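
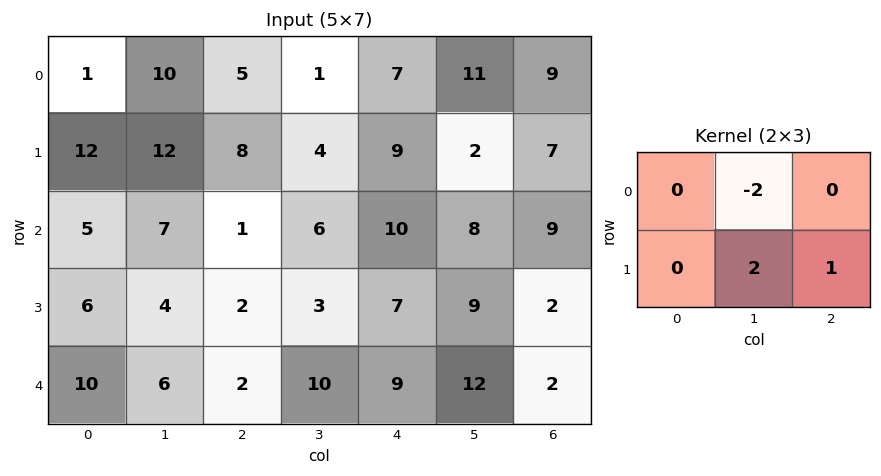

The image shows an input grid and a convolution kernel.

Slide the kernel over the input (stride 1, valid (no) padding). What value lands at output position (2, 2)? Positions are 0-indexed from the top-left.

The receptive field on the input at this output position is [1 6 10 / 2 3 7]. Elementwise product with the kernel and sum: 6·-2 + 3·2 + 7·1.

1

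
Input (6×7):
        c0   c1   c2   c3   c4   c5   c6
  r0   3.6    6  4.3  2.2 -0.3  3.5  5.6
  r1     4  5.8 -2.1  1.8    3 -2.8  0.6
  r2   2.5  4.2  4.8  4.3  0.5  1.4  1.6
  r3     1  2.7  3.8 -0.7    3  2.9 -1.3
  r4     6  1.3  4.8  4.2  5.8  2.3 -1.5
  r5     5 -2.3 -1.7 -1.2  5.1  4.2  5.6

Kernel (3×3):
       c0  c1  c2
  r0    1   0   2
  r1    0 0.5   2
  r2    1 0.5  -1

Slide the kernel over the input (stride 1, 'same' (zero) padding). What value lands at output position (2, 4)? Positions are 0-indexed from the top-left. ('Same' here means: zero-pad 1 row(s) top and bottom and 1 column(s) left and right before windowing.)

-2.85

The receptive field on the zero-padded input at this output position is [1.8 3 -2.8 / 4.3 0.5 1.4 / -0.7 3 2.9]. Elementwise product with the kernel and sum: 1.8·1 + -2.8·2 + 0.5·0.5 + 1.4·2 + -0.7·1 + 3·0.5 + 2.9·-1.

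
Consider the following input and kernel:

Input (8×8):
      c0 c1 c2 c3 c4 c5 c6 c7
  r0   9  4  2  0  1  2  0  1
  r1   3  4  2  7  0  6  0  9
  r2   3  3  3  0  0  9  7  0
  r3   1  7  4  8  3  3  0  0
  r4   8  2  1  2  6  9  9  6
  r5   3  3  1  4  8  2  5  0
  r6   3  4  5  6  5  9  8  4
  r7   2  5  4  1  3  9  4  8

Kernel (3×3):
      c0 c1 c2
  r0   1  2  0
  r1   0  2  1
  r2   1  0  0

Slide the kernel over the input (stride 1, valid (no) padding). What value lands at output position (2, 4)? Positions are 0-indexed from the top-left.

30

The receptive field on the input at this output position is [0 9 7 / 3 3 0 / 6 9 9]. Elementwise product with the kernel and sum: 0·1 + 9·2 + 3·2 + 0·1 + 6·1.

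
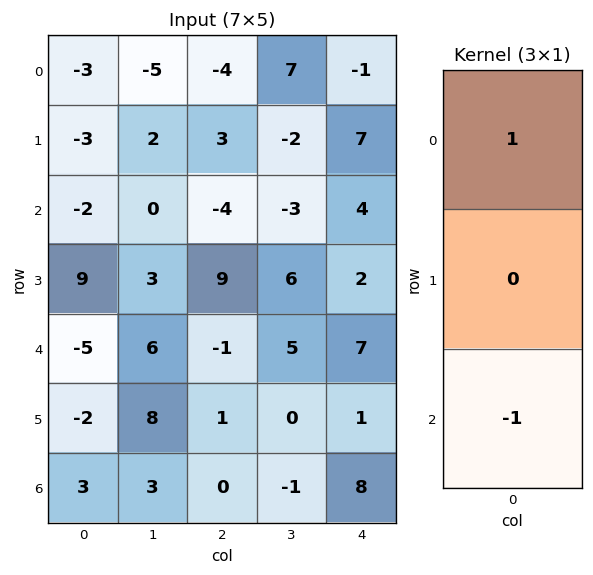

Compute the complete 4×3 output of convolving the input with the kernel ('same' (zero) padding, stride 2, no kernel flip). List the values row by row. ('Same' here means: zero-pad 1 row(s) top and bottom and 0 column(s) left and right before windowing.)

3 -3 -7
-12 -6 5
11 8 1
-2 1 1

Output[0,0]: The receptive field on the zero-padded input at this output position is [0 / -3 / -3]. Elementwise product with the kernel and sum: 0·1 + -3·-1.
Output[0,1]: The receptive field on the zero-padded input at this output position is [0 / -4 / 3]. Elementwise product with the kernel and sum: 0·1 + 3·-1.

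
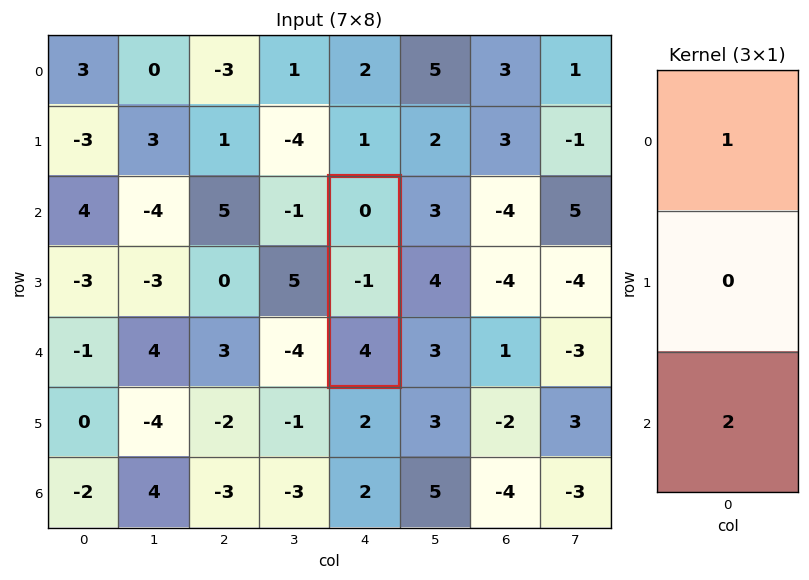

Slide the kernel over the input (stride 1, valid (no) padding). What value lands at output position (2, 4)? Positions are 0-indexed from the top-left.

The receptive field on the input at this output position is [0 / -1 / 4]. Elementwise product with the kernel and sum: 0·1 + 4·2.

8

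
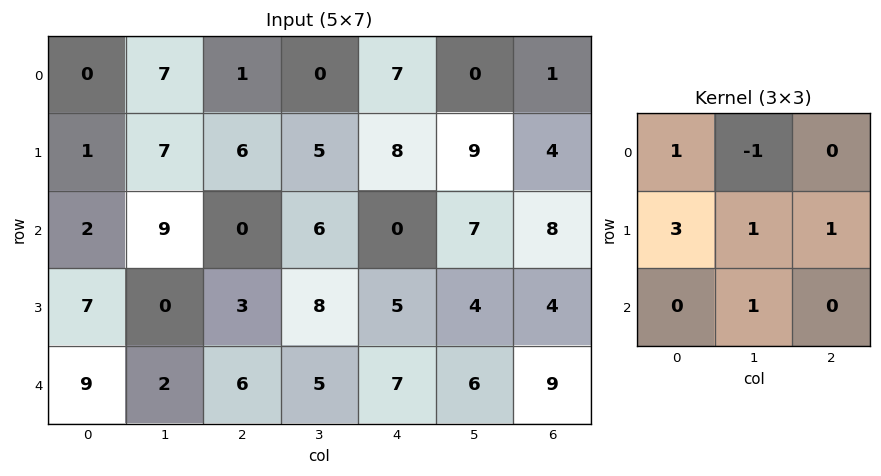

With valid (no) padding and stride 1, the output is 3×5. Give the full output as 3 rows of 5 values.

Output[0,0]: The receptive field on the input at this output position is [0 7 1 / 1 7 6 / 2 9 0]. Elementwise product with the kernel and sum: 0·1 + 7·-1 + 1·3 + 7·1 + 6·1 + 9·1.
Output[0,1]: The receptive field on the input at this output position is [7 1 0 / 7 6 5 / 9 0 6]. Elementwise product with the kernel and sum: 7·1 + 1·-1 + 7·3 + 6·1 + 5·1 + 0·1.

18 38 38 25 51
9 37 15 27 18
19 26 21 46 22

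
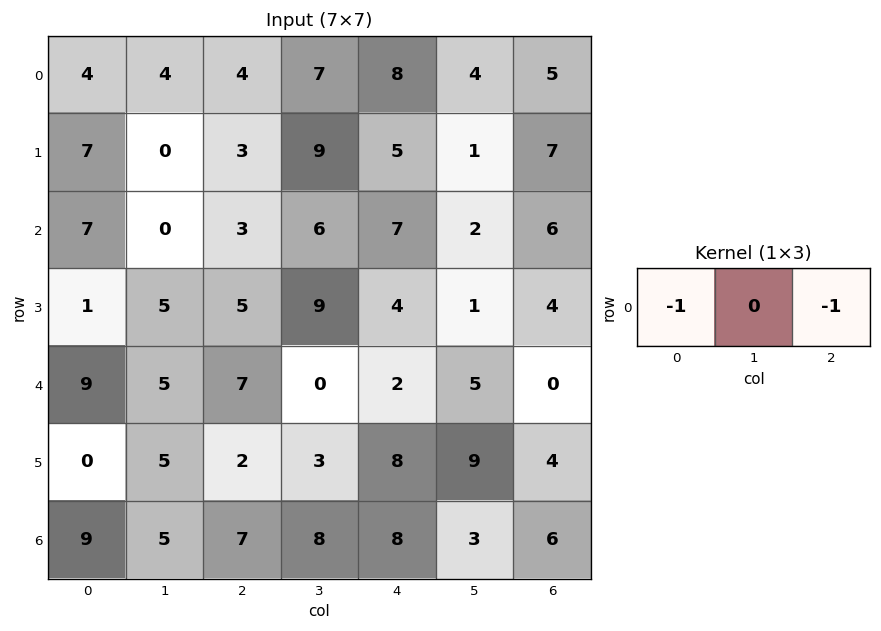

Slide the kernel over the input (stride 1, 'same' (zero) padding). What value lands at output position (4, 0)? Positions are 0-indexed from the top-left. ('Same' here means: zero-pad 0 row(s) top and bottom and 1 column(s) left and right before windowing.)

-5

The receptive field on the zero-padded input at this output position is [0 9 5]. Elementwise product with the kernel and sum: 0·-1 + 5·-1.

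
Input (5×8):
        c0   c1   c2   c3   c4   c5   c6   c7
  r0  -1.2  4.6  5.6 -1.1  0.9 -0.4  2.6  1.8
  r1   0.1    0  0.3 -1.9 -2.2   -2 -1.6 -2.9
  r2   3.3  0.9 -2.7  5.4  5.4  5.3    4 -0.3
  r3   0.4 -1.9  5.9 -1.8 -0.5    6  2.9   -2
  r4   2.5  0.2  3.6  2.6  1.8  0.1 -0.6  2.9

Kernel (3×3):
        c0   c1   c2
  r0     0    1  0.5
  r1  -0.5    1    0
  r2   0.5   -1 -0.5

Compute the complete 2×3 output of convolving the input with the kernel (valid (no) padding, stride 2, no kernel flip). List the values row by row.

Output[0,0]: The receptive field on the input at this output position is [-1.2 4.6 5.6 / 0.1 0 0.3 / 3.3 0.9 -2.7]. Elementwise product with the kernel and sum: 4.6·1 + 5.6·0.5 + 0.1·-0.5 + 0·1 + 3.3·0.5 + 0.9·-1 + -2.7·-0.5.

9.45 -12.15 -4.6
-3.3 1.65 14.65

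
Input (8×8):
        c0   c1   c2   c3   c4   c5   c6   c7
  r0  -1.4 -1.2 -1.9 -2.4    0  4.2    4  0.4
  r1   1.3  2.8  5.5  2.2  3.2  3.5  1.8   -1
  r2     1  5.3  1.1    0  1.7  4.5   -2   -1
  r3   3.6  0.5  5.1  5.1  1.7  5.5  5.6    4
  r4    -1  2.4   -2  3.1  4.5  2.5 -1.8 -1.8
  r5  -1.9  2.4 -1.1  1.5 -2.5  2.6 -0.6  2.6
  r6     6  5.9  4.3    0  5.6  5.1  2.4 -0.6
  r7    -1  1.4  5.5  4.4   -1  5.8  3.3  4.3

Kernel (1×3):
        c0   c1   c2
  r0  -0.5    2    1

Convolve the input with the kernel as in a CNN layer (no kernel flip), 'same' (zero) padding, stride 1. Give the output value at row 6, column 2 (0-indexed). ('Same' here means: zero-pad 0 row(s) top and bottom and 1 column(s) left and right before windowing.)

5.65

The receptive field on the zero-padded input at this output position is [5.9 4.3 0]. Elementwise product with the kernel and sum: 5.9·-0.5 + 4.3·2 + 0·1.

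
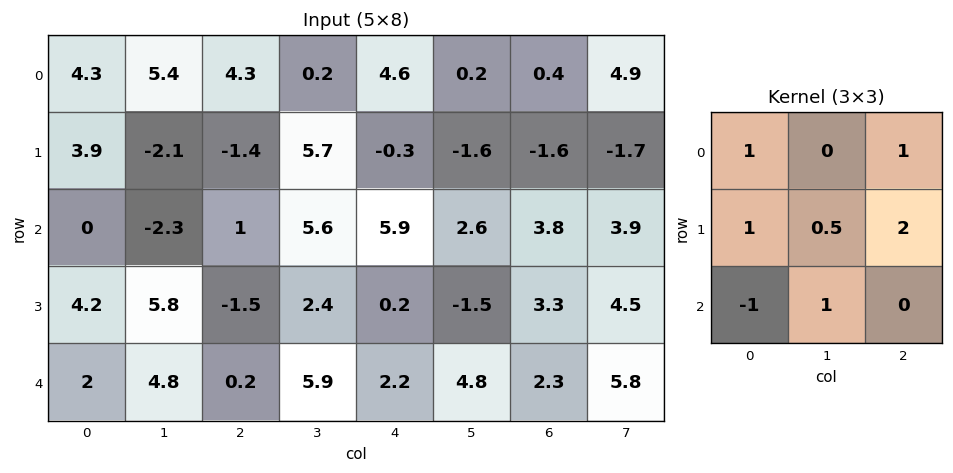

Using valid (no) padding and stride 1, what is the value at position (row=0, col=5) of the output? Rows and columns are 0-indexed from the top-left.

The receptive field on the input at this output position is [0.2 0.4 4.9 / -1.6 -1.6 -1.7 / 2.6 3.8 3.9]. Elementwise product with the kernel and sum: 0.2·1 + 4.9·1 + -1.6·1 + -1.6·0.5 + -1.7·2 + 2.6·-1 + 3.8·1.

0.5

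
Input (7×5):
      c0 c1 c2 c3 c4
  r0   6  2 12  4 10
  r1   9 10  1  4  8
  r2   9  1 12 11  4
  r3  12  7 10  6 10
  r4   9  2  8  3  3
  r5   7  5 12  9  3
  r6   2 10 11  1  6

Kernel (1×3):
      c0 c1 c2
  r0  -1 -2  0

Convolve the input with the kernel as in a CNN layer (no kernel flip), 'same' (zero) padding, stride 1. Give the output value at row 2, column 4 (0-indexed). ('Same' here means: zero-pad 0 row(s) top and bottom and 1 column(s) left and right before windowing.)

The receptive field on the zero-padded input at this output position is [11 4 0]. Elementwise product with the kernel and sum: 11·-1 + 4·-2.

-19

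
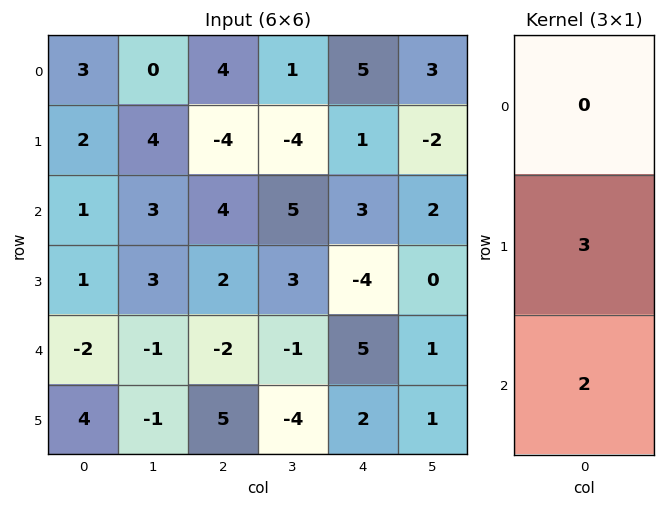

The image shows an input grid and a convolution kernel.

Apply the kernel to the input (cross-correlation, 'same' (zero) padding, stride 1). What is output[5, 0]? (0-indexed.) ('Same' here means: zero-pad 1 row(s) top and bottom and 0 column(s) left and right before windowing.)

12

The receptive field on the zero-padded input at this output position is [-2 / 4 / 0]. Elementwise product with the kernel and sum: 4·3 + 0·2.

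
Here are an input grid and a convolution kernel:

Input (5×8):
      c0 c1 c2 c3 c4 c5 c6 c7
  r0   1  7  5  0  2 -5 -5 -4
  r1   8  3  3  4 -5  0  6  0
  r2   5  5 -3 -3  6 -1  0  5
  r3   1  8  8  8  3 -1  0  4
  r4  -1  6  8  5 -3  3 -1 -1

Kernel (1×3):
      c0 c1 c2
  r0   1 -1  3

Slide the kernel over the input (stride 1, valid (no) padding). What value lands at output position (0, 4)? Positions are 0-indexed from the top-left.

The receptive field on the input at this output position is [2 -5 -5]. Elementwise product with the kernel and sum: 2·1 + -5·-1 + -5·3.

-8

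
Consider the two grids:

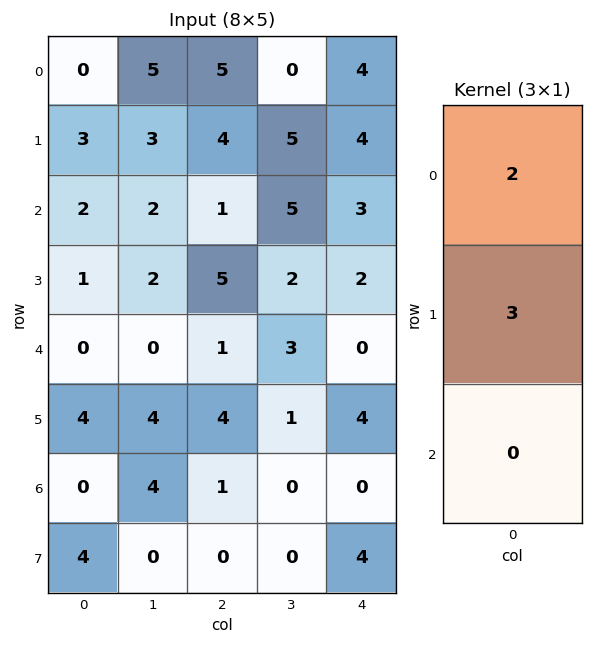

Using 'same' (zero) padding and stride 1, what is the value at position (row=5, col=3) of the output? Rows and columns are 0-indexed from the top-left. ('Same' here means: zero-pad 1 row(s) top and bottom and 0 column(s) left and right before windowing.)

9

The receptive field on the zero-padded input at this output position is [3 / 1 / 0]. Elementwise product with the kernel and sum: 3·2 + 1·3.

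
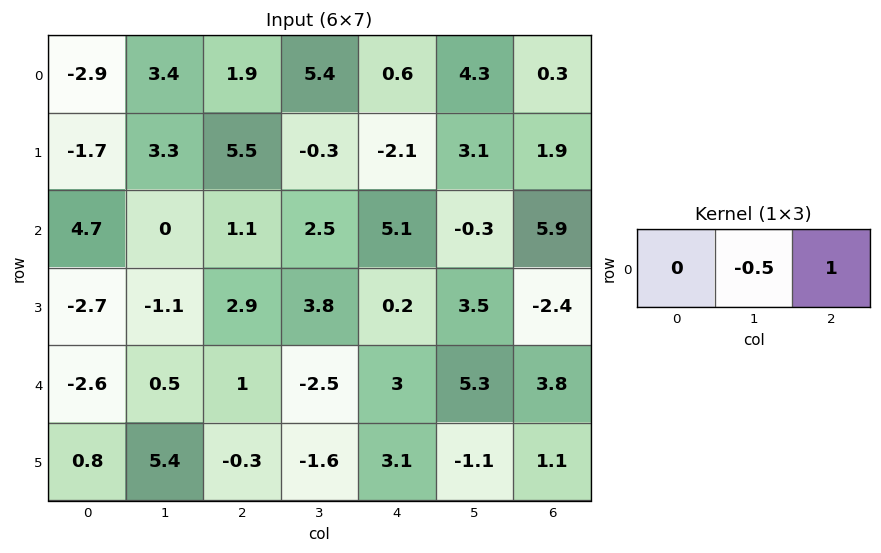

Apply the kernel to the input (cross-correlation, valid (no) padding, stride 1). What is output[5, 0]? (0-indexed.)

The receptive field on the input at this output position is [0.8 5.4 -0.3]. Elementwise product with the kernel and sum: 5.4·-0.5 + -0.3·1.

-3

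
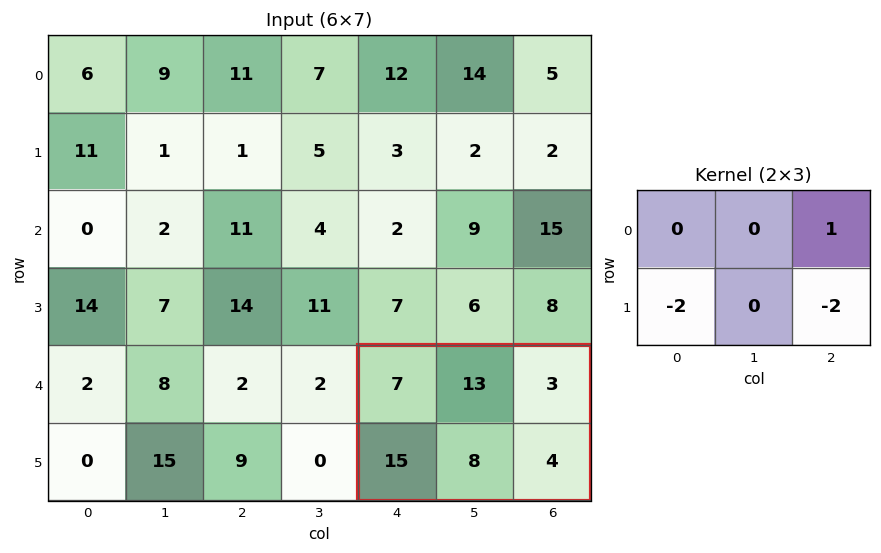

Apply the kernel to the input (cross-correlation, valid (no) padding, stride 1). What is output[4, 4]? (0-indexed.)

-35

The receptive field on the input at this output position is [7 13 3 / 15 8 4]. Elementwise product with the kernel and sum: 3·1 + 15·-2 + 4·-2.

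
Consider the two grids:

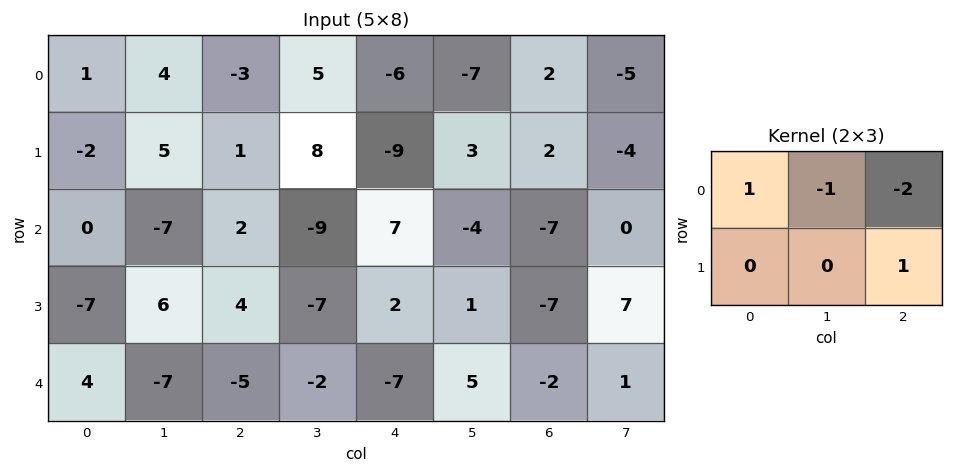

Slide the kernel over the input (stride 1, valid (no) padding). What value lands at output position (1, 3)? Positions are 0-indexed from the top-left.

The receptive field on the input at this output position is [8 -9 3 / -9 7 -4]. Elementwise product with the kernel and sum: 8·1 + -9·-1 + 3·-2 + -4·1.

7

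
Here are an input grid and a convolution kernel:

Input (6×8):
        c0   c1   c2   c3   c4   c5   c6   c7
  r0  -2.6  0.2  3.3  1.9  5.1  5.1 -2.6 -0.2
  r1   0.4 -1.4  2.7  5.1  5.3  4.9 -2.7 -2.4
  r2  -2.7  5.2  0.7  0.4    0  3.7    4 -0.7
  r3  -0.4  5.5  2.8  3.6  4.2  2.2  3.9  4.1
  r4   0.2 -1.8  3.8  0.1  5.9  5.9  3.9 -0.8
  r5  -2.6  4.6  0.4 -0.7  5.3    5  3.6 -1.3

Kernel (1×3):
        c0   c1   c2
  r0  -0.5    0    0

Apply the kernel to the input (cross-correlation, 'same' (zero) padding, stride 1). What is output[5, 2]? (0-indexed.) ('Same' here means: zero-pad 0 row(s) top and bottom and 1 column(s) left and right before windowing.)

The receptive field on the zero-padded input at this output position is [4.6 0.4 -0.7]. Elementwise product with the kernel and sum: 4.6·-0.5.

-2.3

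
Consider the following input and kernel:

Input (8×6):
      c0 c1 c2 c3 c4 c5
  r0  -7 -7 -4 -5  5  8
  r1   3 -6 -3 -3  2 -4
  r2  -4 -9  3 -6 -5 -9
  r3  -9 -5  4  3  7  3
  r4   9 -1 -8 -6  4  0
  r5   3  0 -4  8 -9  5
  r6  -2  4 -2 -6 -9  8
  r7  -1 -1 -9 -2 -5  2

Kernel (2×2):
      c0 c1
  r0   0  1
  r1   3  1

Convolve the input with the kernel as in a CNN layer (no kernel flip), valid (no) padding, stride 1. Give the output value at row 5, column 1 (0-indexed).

The receptive field on the input at this output position is [0 -4 / 4 -2]. Elementwise product with the kernel and sum: -4·1 + 4·3 + -2·1.

6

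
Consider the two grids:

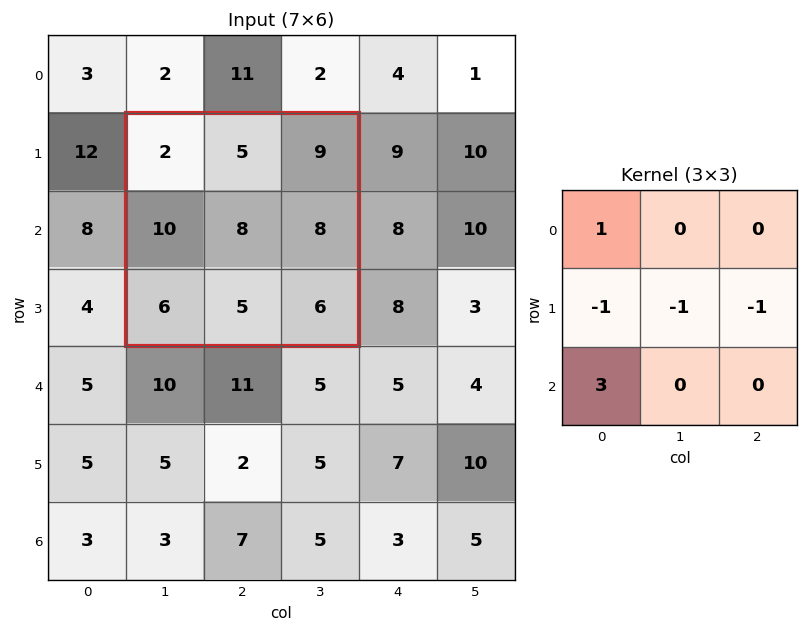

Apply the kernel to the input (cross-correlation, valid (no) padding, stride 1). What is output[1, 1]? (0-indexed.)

-6

The receptive field on the input at this output position is [2 5 9 / 10 8 8 / 6 5 6]. Elementwise product with the kernel and sum: 2·1 + 10·-1 + 8·-1 + 8·-1 + 6·3.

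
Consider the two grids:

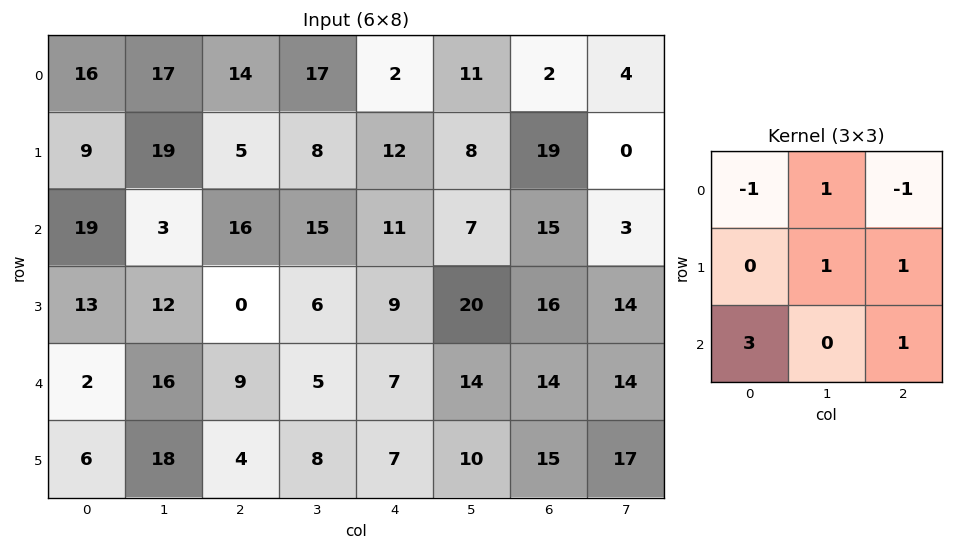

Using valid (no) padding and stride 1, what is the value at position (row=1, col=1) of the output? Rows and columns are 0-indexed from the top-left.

51

The receptive field on the input at this output position is [19 5 8 / 3 16 15 / 12 0 6]. Elementwise product with the kernel and sum: 19·-1 + 5·1 + 8·-1 + 16·1 + 15·1 + 12·3 + 6·1.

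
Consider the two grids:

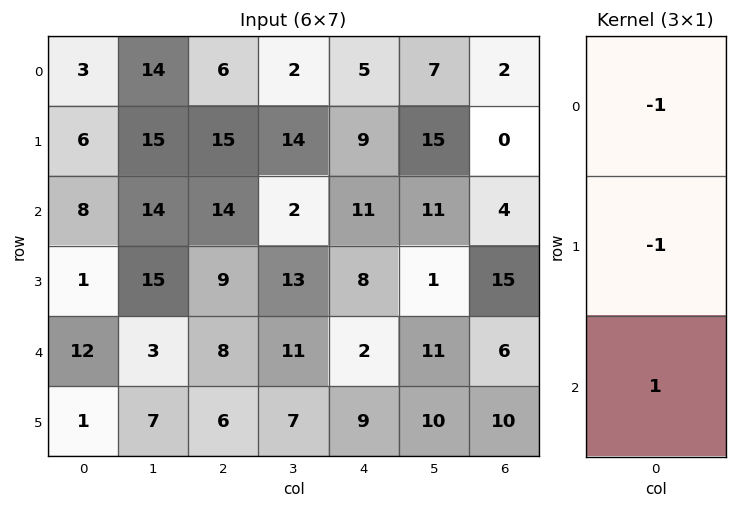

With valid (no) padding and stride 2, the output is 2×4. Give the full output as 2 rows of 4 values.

-1 -7 -3 2
3 -15 -17 -13

Output[0,0]: The receptive field on the input at this output position is [3 / 6 / 8]. Elementwise product with the kernel and sum: 3·-1 + 6·-1 + 8·1.
Output[0,1]: The receptive field on the input at this output position is [6 / 15 / 14]. Elementwise product with the kernel and sum: 6·-1 + 15·-1 + 14·1.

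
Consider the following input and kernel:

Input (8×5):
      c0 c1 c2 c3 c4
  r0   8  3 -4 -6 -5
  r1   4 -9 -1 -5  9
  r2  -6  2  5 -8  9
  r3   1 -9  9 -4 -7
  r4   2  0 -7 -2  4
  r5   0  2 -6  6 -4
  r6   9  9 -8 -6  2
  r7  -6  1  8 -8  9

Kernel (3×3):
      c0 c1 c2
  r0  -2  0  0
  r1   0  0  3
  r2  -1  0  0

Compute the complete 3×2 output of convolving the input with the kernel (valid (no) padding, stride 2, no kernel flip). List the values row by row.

-13 30
37 -24
-31 10

Output[0,0]: The receptive field on the input at this output position is [8 3 -4 / 4 -9 -1 / -6 2 5]. Elementwise product with the kernel and sum: 8·-2 + -1·3 + -6·-1.
Output[0,1]: The receptive field on the input at this output position is [-4 -6 -5 / -1 -5 9 / 5 -8 9]. Elementwise product with the kernel and sum: -4·-2 + 9·3 + 5·-1.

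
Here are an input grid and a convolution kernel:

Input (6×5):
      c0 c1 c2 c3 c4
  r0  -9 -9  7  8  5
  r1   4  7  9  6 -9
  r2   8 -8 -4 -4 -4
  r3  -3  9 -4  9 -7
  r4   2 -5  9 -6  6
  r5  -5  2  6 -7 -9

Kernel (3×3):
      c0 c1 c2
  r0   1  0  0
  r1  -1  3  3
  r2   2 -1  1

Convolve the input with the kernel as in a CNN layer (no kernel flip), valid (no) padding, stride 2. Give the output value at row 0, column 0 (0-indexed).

55

The receptive field on the input at this output position is [-9 -9 7 / 4 7 9 / 8 -8 -4]. Elementwise product with the kernel and sum: -9·1 + 4·-1 + 7·3 + 9·3 + 8·2 + -8·-1 + -4·1.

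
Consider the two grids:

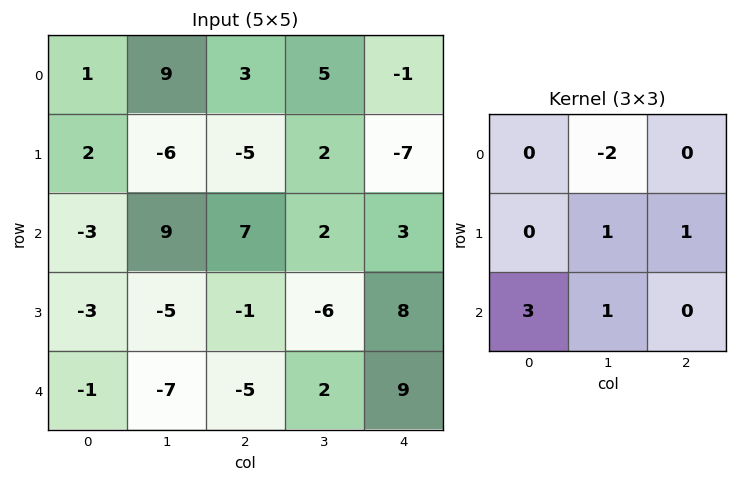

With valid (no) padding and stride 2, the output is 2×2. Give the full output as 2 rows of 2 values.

Output[0,0]: The receptive field on the input at this output position is [1 9 3 / 2 -6 -5 / -3 9 7]. Elementwise product with the kernel and sum: 9·-2 + -6·1 + -5·1 + -3·3 + 9·1.

-29 8
-34 -15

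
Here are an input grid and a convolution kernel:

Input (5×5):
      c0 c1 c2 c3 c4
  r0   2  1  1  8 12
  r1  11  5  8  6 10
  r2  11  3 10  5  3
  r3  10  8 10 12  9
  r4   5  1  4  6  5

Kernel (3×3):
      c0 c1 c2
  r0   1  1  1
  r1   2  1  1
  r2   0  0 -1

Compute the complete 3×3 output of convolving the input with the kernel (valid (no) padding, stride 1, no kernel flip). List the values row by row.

29 29 50
49 28 43
58 50 54

Output[0,0]: The receptive field on the input at this output position is [2 1 1 / 11 5 8 / 11 3 10]. Elementwise product with the kernel and sum: 2·1 + 1·1 + 1·1 + 11·2 + 5·1 + 8·1 + 10·-1.
Output[0,1]: The receptive field on the input at this output position is [1 1 8 / 5 8 6 / 3 10 5]. Elementwise product with the kernel and sum: 1·1 + 1·1 + 8·1 + 5·2 + 8·1 + 6·1 + 5·-1.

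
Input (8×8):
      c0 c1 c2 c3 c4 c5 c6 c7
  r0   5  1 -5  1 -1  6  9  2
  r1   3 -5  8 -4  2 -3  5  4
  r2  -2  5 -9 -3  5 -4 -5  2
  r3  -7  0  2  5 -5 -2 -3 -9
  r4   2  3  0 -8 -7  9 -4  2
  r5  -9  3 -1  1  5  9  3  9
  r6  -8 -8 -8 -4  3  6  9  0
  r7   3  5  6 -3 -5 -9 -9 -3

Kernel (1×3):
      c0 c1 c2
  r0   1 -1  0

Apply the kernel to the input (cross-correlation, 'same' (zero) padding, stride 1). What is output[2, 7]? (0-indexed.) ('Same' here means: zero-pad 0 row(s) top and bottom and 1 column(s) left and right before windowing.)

The receptive field on the zero-padded input at this output position is [-5 2 0]. Elementwise product with the kernel and sum: -5·1 + 2·-1.

-7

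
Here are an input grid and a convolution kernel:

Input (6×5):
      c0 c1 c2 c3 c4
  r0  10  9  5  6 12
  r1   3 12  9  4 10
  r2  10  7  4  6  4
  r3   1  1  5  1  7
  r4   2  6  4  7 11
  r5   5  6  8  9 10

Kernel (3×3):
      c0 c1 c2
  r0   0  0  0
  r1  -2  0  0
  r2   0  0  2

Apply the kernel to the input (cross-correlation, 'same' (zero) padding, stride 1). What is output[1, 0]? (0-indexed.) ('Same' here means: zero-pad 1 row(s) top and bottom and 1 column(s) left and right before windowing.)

14

The receptive field on the zero-padded input at this output position is [0 10 9 / 0 3 12 / 0 10 7]. Elementwise product with the kernel and sum: 0·-2 + 7·2.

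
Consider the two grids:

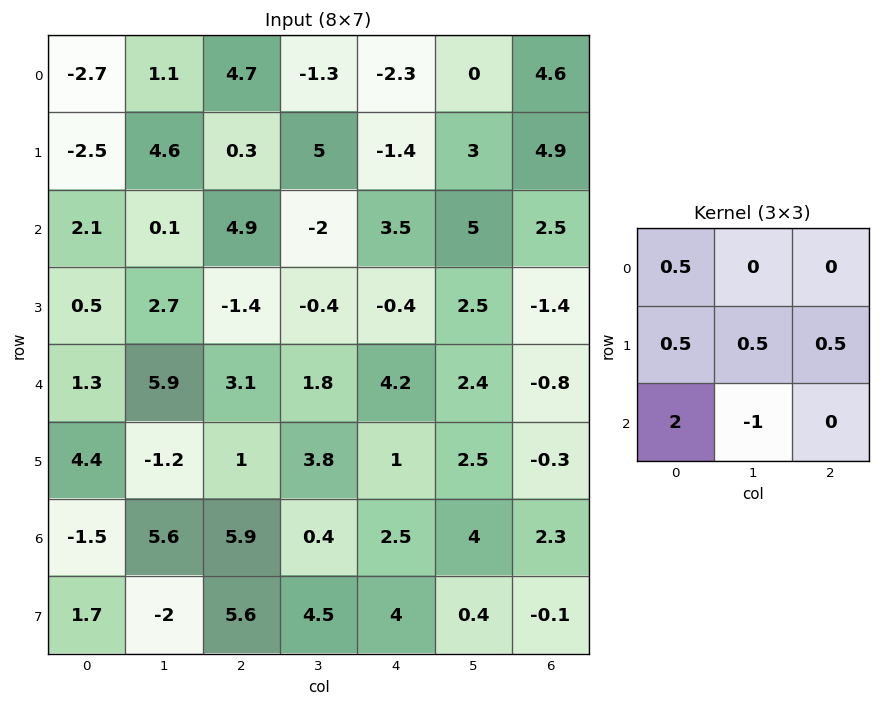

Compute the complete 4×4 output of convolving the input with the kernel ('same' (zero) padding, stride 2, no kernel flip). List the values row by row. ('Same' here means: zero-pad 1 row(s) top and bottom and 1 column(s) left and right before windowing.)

1.7 11.15 9.6 3.4
0.6 10.6 5.35 11.65
-0.8 3.35 10.6 7.35
0.35 -4.25 10.35 5.3

Output[0,0]: The receptive field on the zero-padded input at this output position is [0 0 0 / 0 -2.7 1.1 / 0 -2.5 4.6]. Elementwise product with the kernel and sum: 0·0.5 + 0·0.5 + -2.7·0.5 + 1.1·0.5 + 0·2 + -2.5·-1.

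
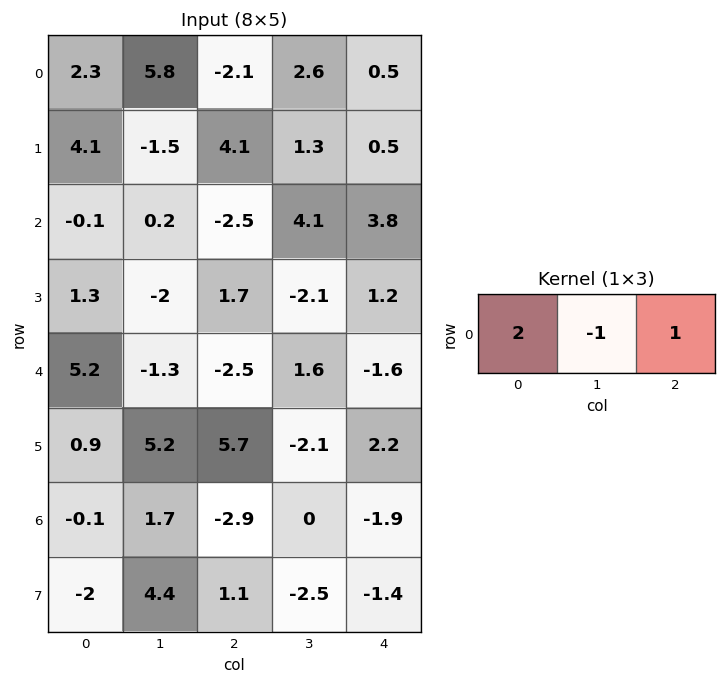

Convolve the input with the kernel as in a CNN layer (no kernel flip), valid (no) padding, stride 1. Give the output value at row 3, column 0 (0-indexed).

The receptive field on the input at this output position is [1.3 -2 1.7]. Elementwise product with the kernel and sum: 1.3·2 + -2·-1 + 1.7·1.

6.3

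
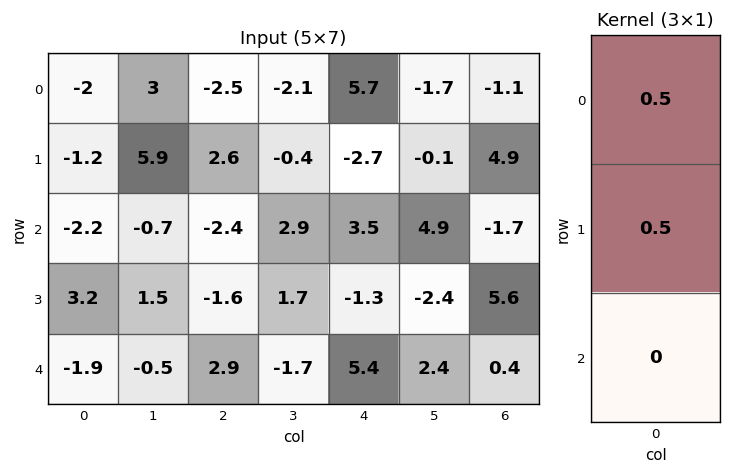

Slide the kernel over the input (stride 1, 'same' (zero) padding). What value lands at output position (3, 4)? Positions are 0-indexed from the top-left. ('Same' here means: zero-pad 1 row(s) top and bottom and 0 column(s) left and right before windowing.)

The receptive field on the zero-padded input at this output position is [3.5 / -1.3 / 5.4]. Elementwise product with the kernel and sum: 3.5·0.5 + -1.3·0.5.

1.1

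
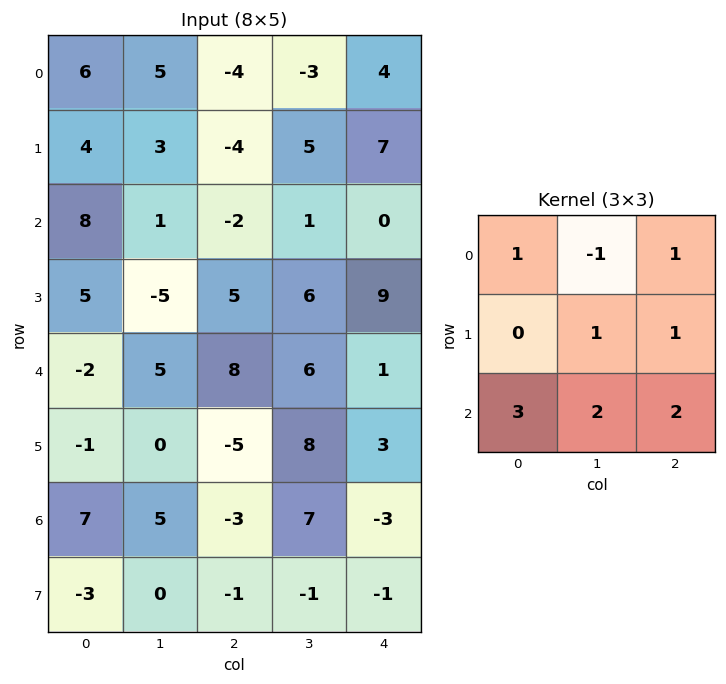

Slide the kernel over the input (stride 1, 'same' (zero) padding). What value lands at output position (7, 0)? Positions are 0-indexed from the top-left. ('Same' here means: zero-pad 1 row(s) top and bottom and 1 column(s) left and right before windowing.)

The receptive field on the zero-padded input at this output position is [0 7 5 / 0 -3 0 / 0 0 0]. Elementwise product with the kernel and sum: 0·1 + 7·-1 + 5·1 + -3·1 + 0·1 + 0·3 + 0·2 + 0·2.

-5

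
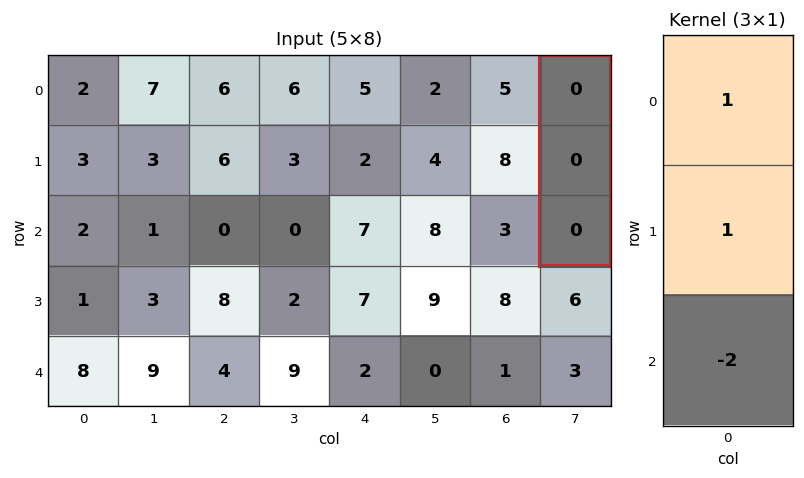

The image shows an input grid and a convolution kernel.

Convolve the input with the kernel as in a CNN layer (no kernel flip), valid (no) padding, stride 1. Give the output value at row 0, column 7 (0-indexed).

The receptive field on the input at this output position is [0 / 0 / 0]. Elementwise product with the kernel and sum: 0·1 + 0·1 + 0·-2.

0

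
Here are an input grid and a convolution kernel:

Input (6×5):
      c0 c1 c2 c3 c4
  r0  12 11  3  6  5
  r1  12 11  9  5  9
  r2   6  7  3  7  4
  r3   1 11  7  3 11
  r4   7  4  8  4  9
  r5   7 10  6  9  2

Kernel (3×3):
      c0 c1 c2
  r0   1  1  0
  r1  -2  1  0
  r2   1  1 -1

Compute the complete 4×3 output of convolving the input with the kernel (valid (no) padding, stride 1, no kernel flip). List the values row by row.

20 4 2
23 24 14
25 3 2
13 25 11

Output[0,0]: The receptive field on the input at this output position is [12 11 3 / 12 11 9 / 6 7 3]. Elementwise product with the kernel and sum: 12·1 + 11·1 + 12·-2 + 11·1 + 6·1 + 7·1 + 3·-1.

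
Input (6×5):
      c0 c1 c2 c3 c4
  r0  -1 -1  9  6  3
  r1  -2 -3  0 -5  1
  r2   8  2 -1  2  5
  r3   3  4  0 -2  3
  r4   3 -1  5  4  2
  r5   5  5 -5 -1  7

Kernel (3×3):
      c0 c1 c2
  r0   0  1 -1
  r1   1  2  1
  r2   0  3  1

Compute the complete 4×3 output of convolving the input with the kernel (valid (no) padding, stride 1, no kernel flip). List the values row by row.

Output[0,0]: The receptive field on the input at this output position is [-1 -1 9 / -2 -3 0 / 8 2 -1]. Elementwise product with the kernel and sum: -1·1 + 9·-1 + -2·1 + -3·2 + 0·1 + 2·3 + -1·1.

-13 -6 5
20 5 -1
16 18 10
20 -1 14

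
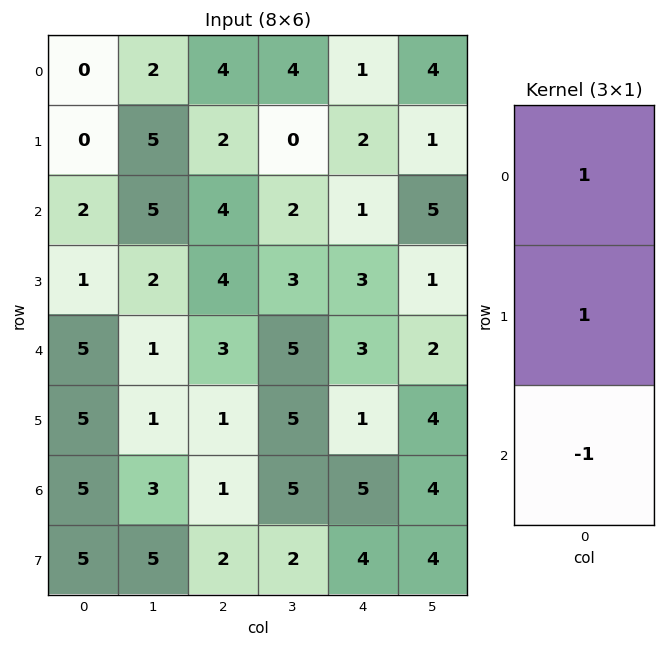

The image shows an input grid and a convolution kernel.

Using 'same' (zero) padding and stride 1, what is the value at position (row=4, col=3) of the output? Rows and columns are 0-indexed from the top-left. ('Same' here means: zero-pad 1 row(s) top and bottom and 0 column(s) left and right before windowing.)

3

The receptive field on the zero-padded input at this output position is [3 / 5 / 5]. Elementwise product with the kernel and sum: 3·1 + 5·1 + 5·-1.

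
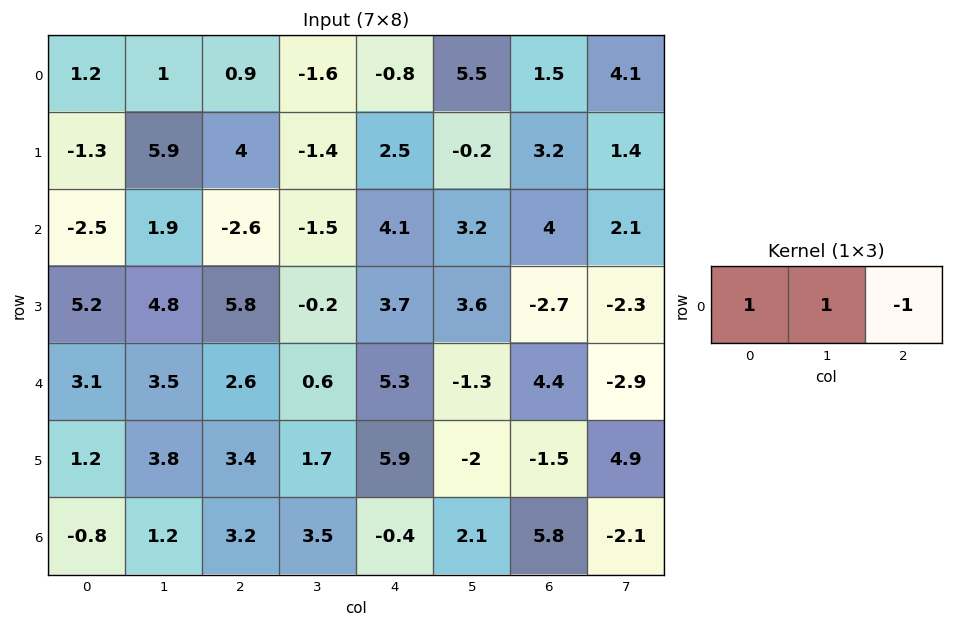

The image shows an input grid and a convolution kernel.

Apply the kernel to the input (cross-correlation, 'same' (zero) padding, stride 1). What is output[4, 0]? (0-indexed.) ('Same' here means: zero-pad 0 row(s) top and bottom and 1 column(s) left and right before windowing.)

-0.4

The receptive field on the zero-padded input at this output position is [0 3.1 3.5]. Elementwise product with the kernel and sum: 0·1 + 3.1·1 + 3.5·-1.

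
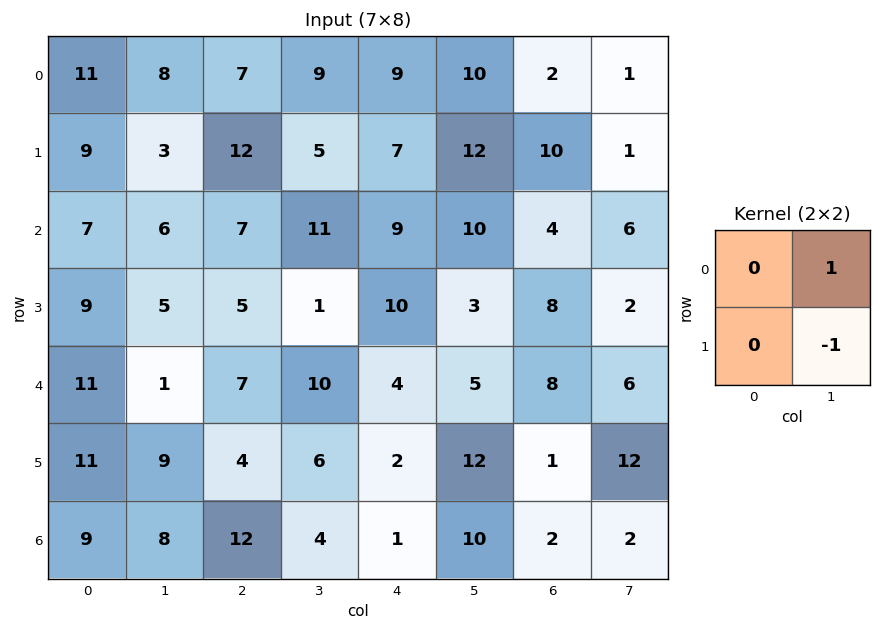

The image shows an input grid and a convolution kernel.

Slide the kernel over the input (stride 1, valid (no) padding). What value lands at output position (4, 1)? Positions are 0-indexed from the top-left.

The receptive field on the input at this output position is [1 7 / 9 4]. Elementwise product with the kernel and sum: 7·1 + 4·-1.

3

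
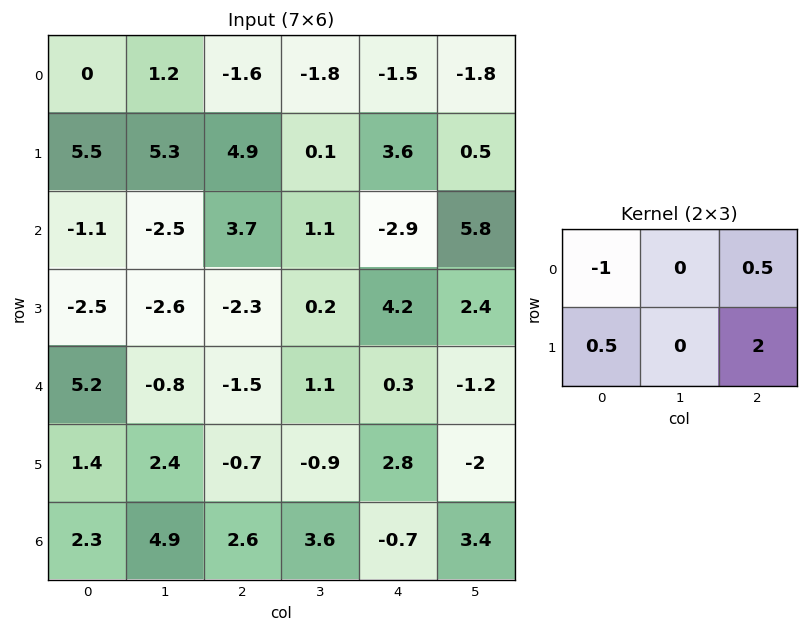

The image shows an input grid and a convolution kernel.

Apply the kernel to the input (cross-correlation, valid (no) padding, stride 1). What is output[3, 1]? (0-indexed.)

4.5

The receptive field on the input at this output position is [-2.6 -2.3 0.2 / -0.8 -1.5 1.1]. Elementwise product with the kernel and sum: -2.6·-1 + 0.2·0.5 + -0.8·0.5 + 1.1·2.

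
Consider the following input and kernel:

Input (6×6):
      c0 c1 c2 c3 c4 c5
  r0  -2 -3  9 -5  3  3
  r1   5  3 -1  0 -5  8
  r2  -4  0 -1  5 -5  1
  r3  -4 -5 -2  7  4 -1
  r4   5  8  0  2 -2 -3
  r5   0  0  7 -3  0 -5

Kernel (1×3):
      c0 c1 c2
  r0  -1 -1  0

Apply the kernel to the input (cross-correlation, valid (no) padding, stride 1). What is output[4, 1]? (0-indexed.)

The receptive field on the input at this output position is [8 0 2]. Elementwise product with the kernel and sum: 8·-1 + 0·-1.

-8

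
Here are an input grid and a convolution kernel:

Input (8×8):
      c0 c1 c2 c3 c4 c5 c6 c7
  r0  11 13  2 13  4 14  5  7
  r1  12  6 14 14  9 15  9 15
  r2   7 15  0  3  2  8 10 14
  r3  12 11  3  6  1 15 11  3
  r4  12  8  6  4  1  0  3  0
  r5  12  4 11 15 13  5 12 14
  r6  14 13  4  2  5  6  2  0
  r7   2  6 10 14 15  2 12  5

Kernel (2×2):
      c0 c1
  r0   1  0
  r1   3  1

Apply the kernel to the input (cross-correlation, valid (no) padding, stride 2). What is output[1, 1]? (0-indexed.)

15

The receptive field on the input at this output position is [0 3 / 3 6]. Elementwise product with the kernel and sum: 0·1 + 3·3 + 6·1.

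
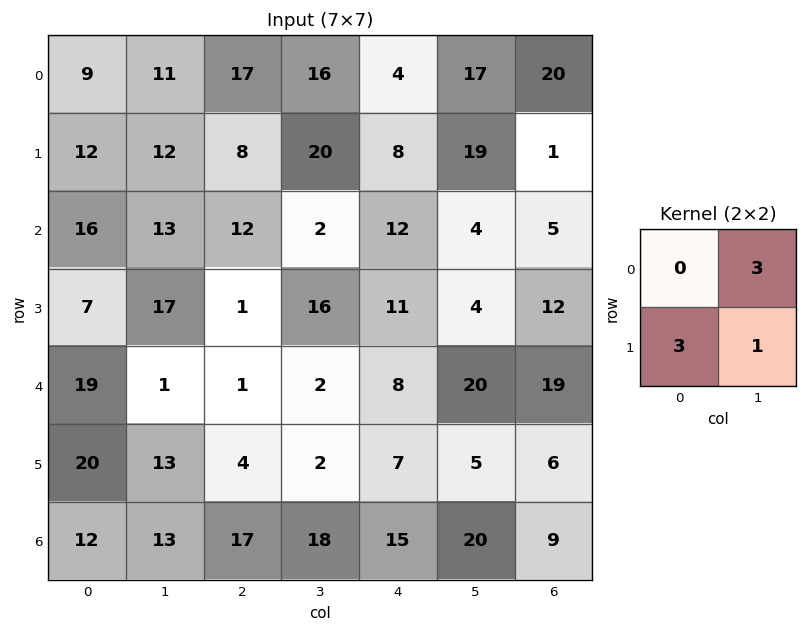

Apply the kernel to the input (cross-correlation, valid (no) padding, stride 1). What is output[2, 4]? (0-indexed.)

49

The receptive field on the input at this output position is [12 4 / 11 4]. Elementwise product with the kernel and sum: 4·3 + 11·3 + 4·1.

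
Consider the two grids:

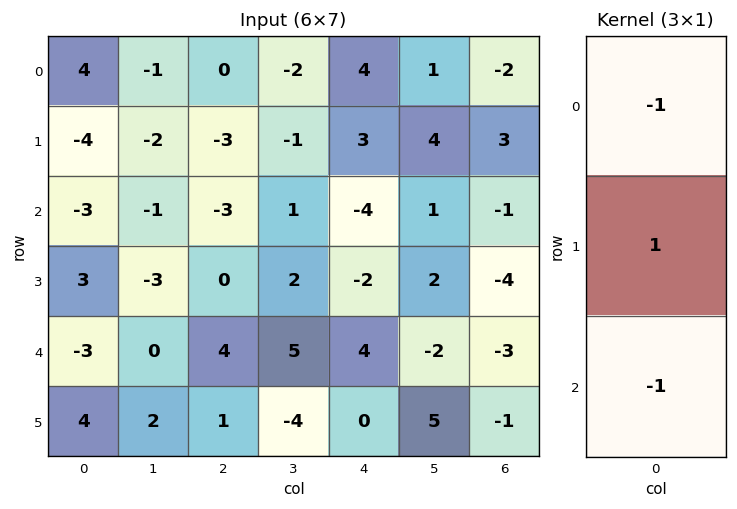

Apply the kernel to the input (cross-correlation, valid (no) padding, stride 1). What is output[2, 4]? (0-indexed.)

The receptive field on the input at this output position is [-4 / -2 / 4]. Elementwise product with the kernel and sum: -4·-1 + -2·1 + 4·-1.

-2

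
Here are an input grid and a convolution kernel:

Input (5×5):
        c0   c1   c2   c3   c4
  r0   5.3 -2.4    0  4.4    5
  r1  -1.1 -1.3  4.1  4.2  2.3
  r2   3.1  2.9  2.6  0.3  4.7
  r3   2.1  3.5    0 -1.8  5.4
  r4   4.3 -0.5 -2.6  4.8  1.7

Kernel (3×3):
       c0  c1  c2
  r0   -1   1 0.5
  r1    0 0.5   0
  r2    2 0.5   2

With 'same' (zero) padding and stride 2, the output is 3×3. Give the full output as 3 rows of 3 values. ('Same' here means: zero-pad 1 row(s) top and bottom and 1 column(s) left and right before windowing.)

-0.5 7.85 12.05
7.85 12.2 -0.45
6 -5.7 8.05

Output[0,0]: The receptive field on the zero-padded input at this output position is [0 0 0 / 0 5.3 -2.4 / 0 -1.1 -1.3]. Elementwise product with the kernel and sum: 0·-1 + 0·1 + 0·0.5 + 5.3·0.5 + 0·2 + -1.1·0.5 + -1.3·2.
Output[0,1]: The receptive field on the zero-padded input at this output position is [0 0 0 / -2.4 0 4.4 / -1.3 4.1 4.2]. Elementwise product with the kernel and sum: 0·-1 + 0·1 + 0·0.5 + 0·0.5 + -1.3·2 + 4.1·0.5 + 4.2·2.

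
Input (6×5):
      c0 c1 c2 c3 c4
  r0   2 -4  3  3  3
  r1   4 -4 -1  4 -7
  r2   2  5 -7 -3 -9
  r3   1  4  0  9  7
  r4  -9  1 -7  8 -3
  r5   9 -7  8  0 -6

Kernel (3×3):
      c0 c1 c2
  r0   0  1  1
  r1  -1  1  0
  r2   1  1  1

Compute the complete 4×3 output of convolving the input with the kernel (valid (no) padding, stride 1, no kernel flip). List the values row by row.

Output[0,0]: The receptive field on the input at this output position is [2 -4 3 / 4 -4 -1 / 2 5 -7]. Elementwise product with the kernel and sum: -4·1 + 3·1 + 4·-1 + -4·1 + 2·1 + 5·1 + -7·1.
Output[0,1]: The receptive field on the input at this output position is [-4 3 3 / -4 -1 4 / 5 -7 -3]. Elementwise product with the kernel and sum: 3·1 + 3·1 + -4·-1 + -1·1 + 5·1 + -7·1 + -3·1.

-9 4 -8
3 4 17
-14 -12 -5
24 2 33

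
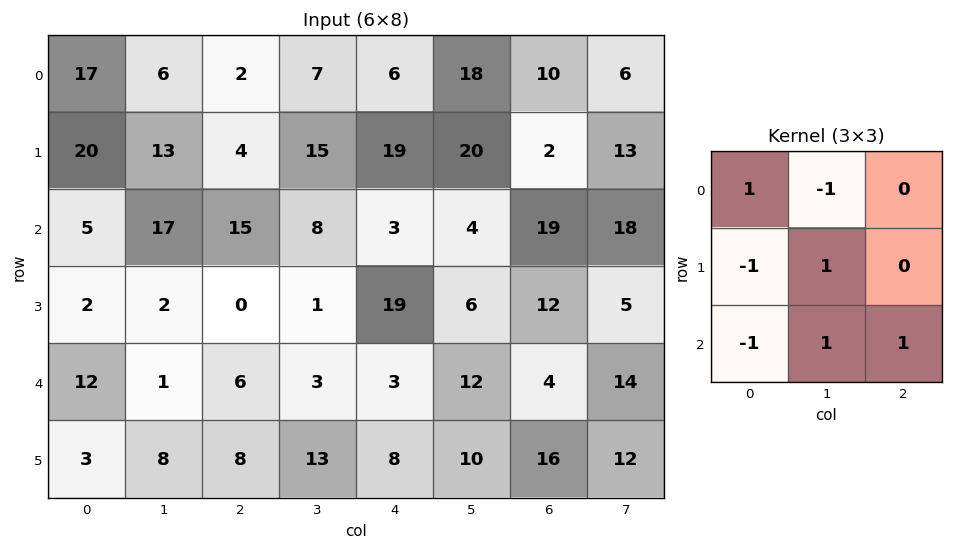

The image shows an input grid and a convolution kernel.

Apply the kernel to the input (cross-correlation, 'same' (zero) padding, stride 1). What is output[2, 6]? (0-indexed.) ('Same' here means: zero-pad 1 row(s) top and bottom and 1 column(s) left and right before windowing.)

44

The receptive field on the zero-padded input at this output position is [20 2 13 / 4 19 18 / 6 12 5]. Elementwise product with the kernel and sum: 20·1 + 2·-1 + 4·-1 + 19·1 + 6·-1 + 12·1 + 5·1.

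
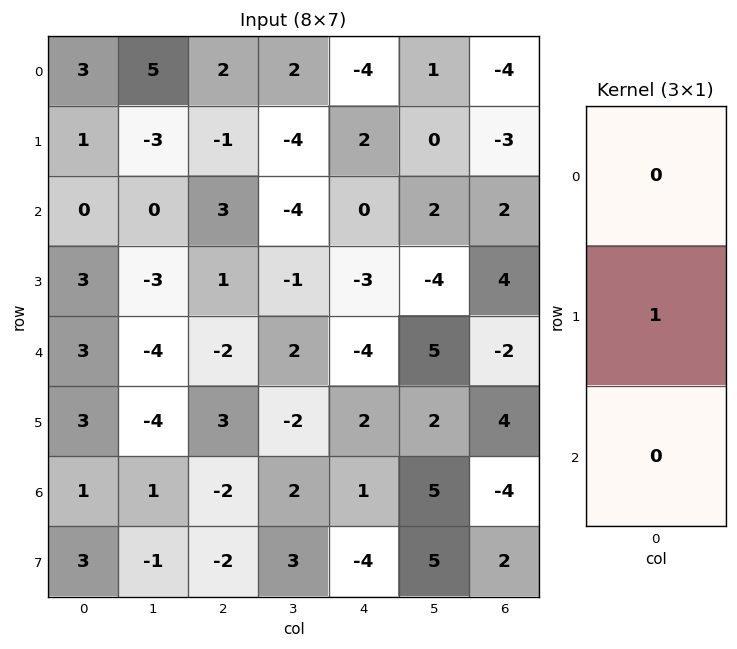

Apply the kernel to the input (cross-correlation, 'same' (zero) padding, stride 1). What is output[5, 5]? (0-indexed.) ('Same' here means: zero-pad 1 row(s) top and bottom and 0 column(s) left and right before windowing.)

The receptive field on the zero-padded input at this output position is [5 / 2 / 5]. Elementwise product with the kernel and sum: 2·1.

2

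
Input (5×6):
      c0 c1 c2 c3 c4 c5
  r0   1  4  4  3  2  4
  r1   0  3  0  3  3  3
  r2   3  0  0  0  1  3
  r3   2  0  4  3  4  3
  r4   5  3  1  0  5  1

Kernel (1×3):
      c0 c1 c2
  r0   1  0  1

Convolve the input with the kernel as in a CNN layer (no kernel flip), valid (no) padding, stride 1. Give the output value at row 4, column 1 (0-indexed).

3

The receptive field on the input at this output position is [3 1 0]. Elementwise product with the kernel and sum: 3·1 + 0·1.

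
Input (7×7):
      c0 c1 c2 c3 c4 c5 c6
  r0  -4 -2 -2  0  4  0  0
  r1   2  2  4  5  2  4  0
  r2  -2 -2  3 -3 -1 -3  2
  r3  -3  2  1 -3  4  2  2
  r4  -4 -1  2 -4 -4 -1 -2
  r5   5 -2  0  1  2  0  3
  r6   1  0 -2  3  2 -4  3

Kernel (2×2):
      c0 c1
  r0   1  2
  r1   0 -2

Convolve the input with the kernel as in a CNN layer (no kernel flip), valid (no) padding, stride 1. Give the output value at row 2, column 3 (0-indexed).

-13

The receptive field on the input at this output position is [-3 -1 / -3 4]. Elementwise product with the kernel and sum: -3·1 + -1·2 + 4·-2.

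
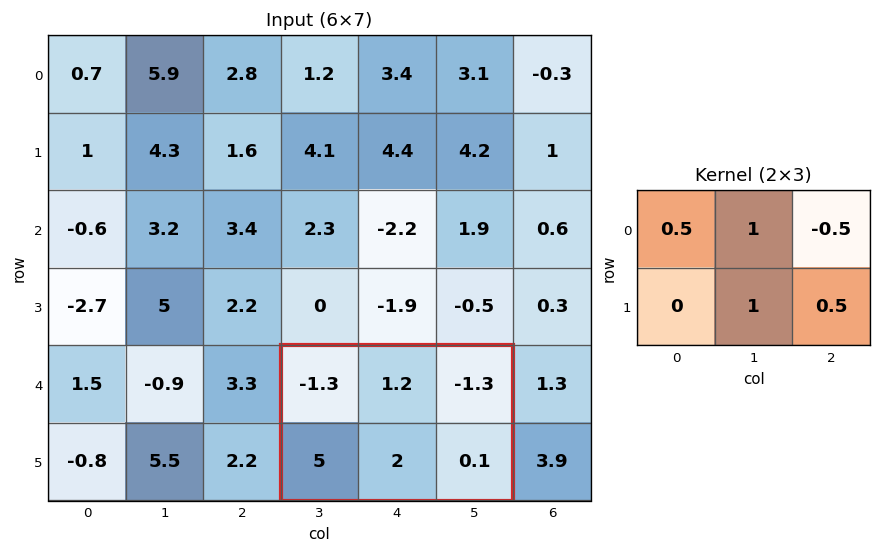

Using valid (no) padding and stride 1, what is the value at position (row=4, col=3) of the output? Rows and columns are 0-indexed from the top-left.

The receptive field on the input at this output position is [-1.3 1.2 -1.3 / 5 2 0.1]. Elementwise product with the kernel and sum: -1.3·0.5 + 1.2·1 + -1.3·-0.5 + 2·1 + 0.1·0.5.

3.25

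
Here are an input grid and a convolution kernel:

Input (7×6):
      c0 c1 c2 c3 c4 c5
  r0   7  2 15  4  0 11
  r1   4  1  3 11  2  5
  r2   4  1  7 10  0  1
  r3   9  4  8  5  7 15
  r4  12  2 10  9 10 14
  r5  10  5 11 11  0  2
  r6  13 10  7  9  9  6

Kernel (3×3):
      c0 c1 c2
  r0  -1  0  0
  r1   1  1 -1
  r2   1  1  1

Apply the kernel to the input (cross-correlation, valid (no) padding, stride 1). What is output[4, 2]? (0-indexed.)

The receptive field on the input at this output position is [10 9 10 / 11 11 0 / 7 9 9]. Elementwise product with the kernel and sum: 10·-1 + 11·1 + 11·1 + 0·-1 + 7·1 + 9·1 + 9·1.

37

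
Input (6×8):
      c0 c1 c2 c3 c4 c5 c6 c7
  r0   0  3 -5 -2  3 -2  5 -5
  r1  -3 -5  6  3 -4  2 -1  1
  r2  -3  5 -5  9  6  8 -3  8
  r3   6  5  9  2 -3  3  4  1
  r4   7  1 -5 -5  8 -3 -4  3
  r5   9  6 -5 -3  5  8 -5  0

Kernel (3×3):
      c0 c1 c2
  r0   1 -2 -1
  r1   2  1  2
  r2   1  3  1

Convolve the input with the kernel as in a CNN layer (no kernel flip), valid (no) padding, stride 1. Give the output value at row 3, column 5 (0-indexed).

-17

The receptive field on the input at this output position is [3 4 1 / -3 -4 3 / 8 -5 0]. Elementwise product with the kernel and sum: 3·1 + 4·-2 + 1·-1 + -3·2 + -4·1 + 3·2 + 8·1 + -5·3 + 0·1.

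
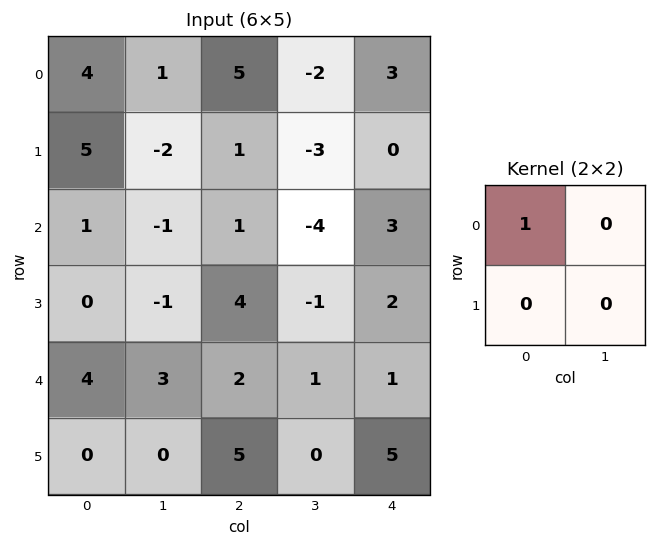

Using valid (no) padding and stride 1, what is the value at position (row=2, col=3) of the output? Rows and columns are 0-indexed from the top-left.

The receptive field on the input at this output position is [-4 3 / -1 2]. Elementwise product with the kernel and sum: -4·1.

-4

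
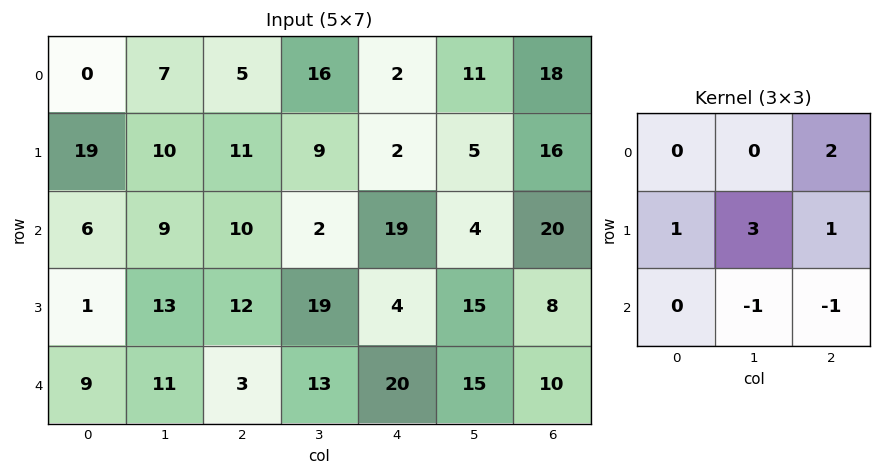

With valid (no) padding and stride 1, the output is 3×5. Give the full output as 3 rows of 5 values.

Output[0,0]: The receptive field on the input at this output position is [0 7 5 / 19 10 11 / 6 9 10]. Elementwise product with the kernel and sum: 5·2 + 19·1 + 10·3 + 11·1 + 9·-1 + 10·-1.

51 72 23 19 45
40 28 16 54 60
58 56 78 19 72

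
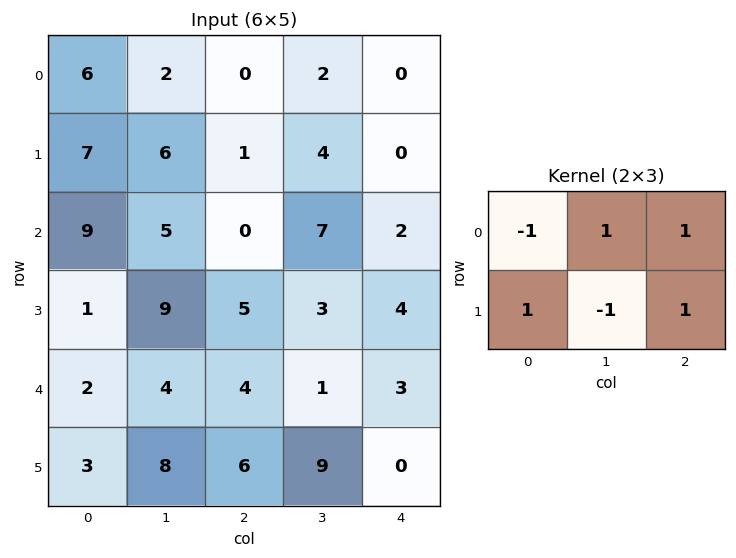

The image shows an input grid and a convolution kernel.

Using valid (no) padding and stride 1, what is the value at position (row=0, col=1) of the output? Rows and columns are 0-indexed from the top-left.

The receptive field on the input at this output position is [2 0 2 / 6 1 4]. Elementwise product with the kernel and sum: 2·-1 + 0·1 + 2·1 + 6·1 + 1·-1 + 4·1.

9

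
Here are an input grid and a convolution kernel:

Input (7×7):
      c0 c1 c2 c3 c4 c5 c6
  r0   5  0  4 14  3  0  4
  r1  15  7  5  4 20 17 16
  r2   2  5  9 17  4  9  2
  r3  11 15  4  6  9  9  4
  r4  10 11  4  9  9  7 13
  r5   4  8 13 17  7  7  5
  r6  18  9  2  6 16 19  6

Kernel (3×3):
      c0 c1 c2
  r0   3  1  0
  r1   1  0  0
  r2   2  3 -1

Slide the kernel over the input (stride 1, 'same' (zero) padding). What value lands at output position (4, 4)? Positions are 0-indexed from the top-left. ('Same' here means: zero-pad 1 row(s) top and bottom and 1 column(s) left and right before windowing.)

84

The receptive field on the zero-padded input at this output position is [6 9 9 / 9 9 7 / 17 7 7]. Elementwise product with the kernel and sum: 6·3 + 9·1 + 9·1 + 17·2 + 7·3 + 7·-1.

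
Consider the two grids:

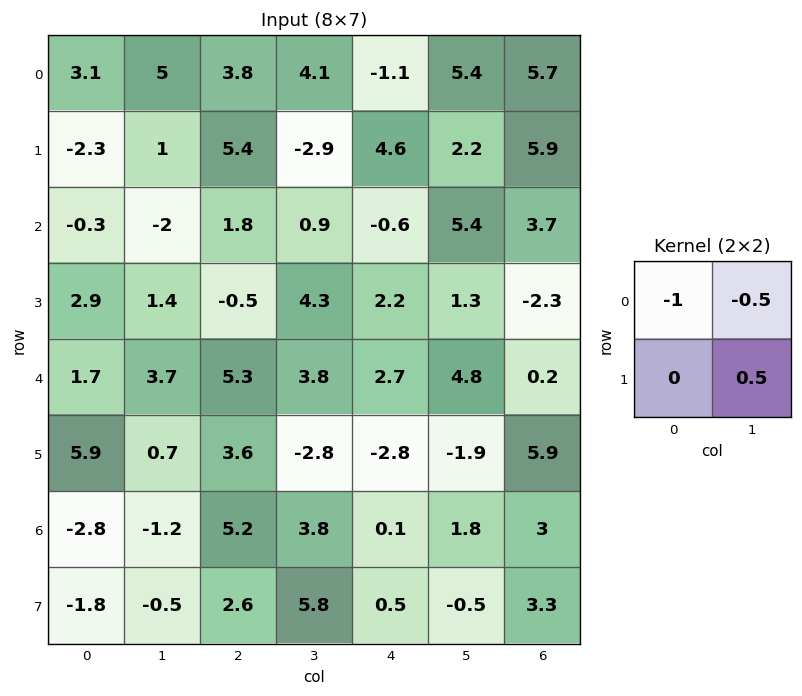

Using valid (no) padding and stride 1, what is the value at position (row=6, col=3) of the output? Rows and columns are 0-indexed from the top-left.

-3.6

The receptive field on the input at this output position is [3.8 0.1 / 5.8 0.5]. Elementwise product with the kernel and sum: 3.8·-1 + 0.1·-0.5 + 0.5·0.5.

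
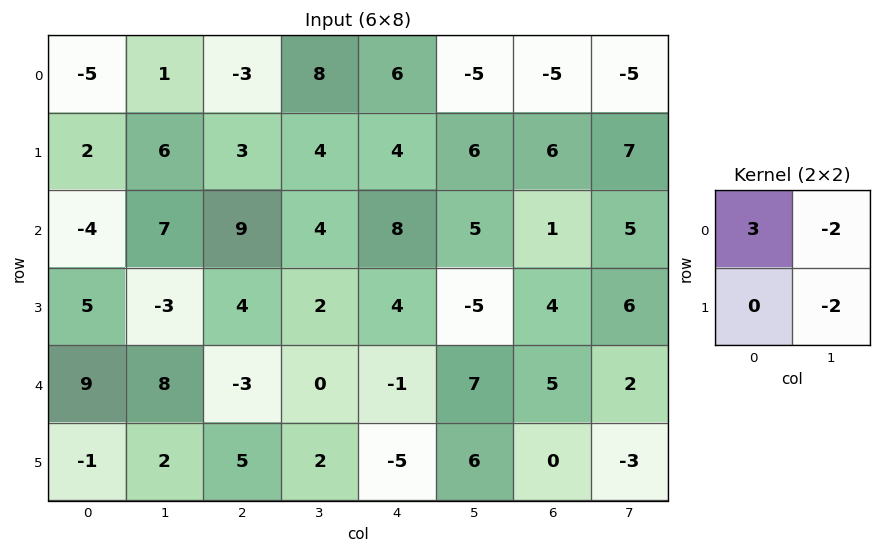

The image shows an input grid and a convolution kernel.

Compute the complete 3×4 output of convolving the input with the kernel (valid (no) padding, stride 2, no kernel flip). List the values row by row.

-29 -33 16 -19
-20 15 24 -19
7 -13 -29 17

Output[0,0]: The receptive field on the input at this output position is [-5 1 / 2 6]. Elementwise product with the kernel and sum: -5·3 + 1·-2 + 6·-2.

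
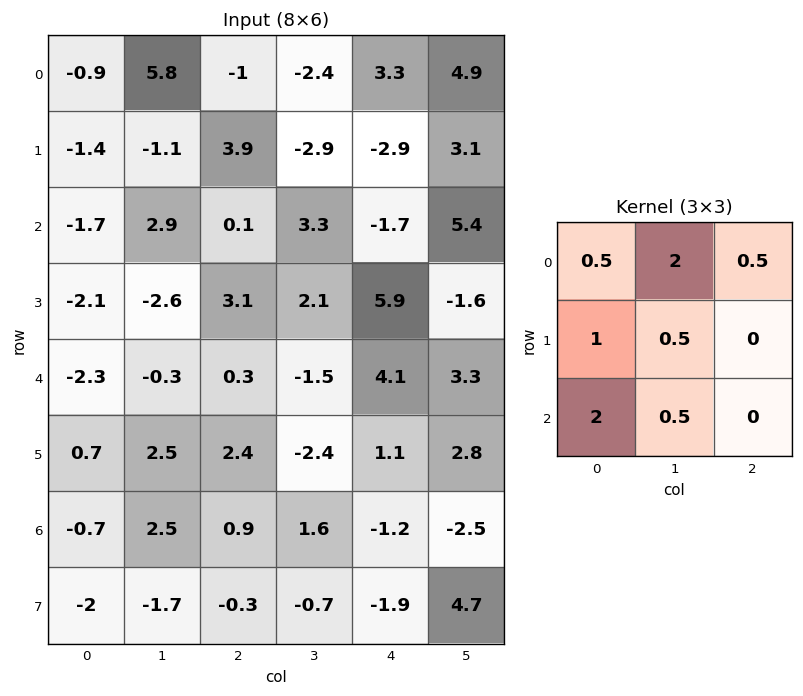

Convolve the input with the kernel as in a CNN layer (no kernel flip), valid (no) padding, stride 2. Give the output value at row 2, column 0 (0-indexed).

0.2

The receptive field on the input at this output position is [-2.3 -0.3 0.3 / 0.7 2.5 2.4 / -0.7 2.5 0.9]. Elementwise product with the kernel and sum: -2.3·0.5 + -0.3·2 + 0.3·0.5 + 0.7·1 + 2.5·0.5 + -0.7·2 + 2.5·0.5.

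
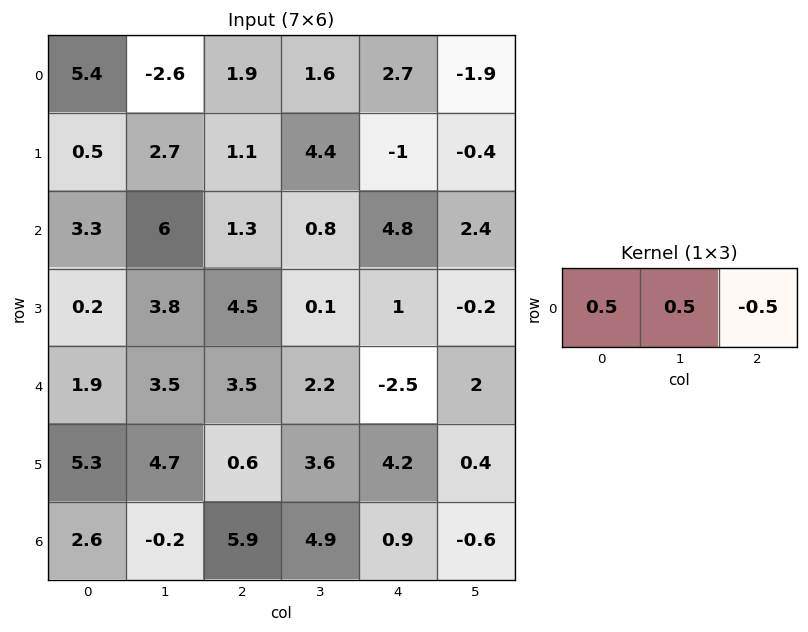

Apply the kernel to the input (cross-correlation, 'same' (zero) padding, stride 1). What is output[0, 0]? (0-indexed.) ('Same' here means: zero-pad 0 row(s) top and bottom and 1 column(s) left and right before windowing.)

The receptive field on the zero-padded input at this output position is [0 5.4 -2.6]. Elementwise product with the kernel and sum: 0·0.5 + 5.4·0.5 + -2.6·-0.5.

4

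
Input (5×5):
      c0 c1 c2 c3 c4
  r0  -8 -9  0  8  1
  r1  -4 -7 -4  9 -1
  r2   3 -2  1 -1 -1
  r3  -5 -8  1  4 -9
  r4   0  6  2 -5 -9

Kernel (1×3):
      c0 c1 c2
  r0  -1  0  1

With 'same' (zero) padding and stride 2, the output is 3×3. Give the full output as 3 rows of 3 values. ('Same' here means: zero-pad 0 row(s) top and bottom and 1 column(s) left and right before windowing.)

Output[0,0]: The receptive field on the zero-padded input at this output position is [0 -8 -9]. Elementwise product with the kernel and sum: 0·-1 + -9·1.

-9 17 -8
-2 1 1
6 -11 5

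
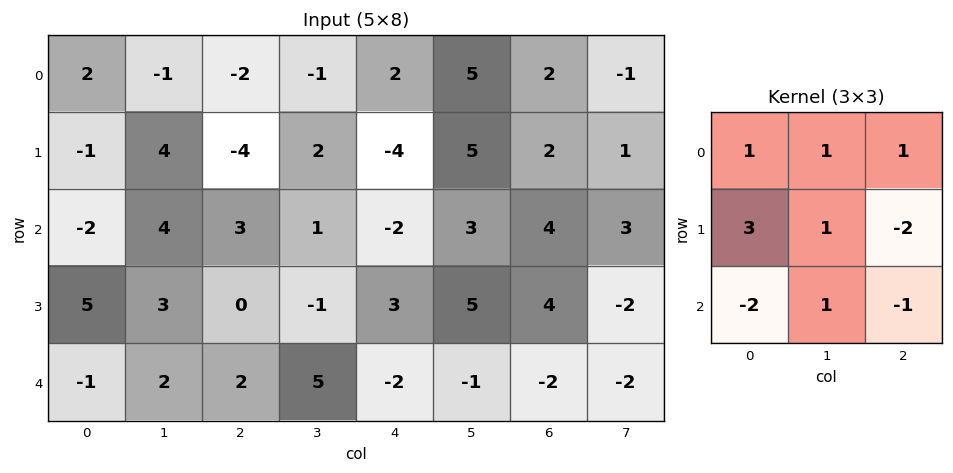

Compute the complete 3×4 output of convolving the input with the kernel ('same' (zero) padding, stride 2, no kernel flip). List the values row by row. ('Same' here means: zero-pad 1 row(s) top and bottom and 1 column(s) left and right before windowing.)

-1 -17 -24 10
-5 10 -2 11
3 0 22 6

Output[0,0]: The receptive field on the zero-padded input at this output position is [0 0 0 / 0 2 -1 / 0 -1 4]. Elementwise product with the kernel and sum: 0·1 + 0·1 + 0·1 + 0·3 + 2·1 + -1·-2 + 0·-2 + -1·1 + 4·-1.
Output[0,1]: The receptive field on the zero-padded input at this output position is [0 0 0 / -1 -2 -1 / 4 -4 2]. Elementwise product with the kernel and sum: 0·1 + 0·1 + 0·1 + -1·3 + -2·1 + -1·-2 + 4·-2 + -4·1 + 2·-1.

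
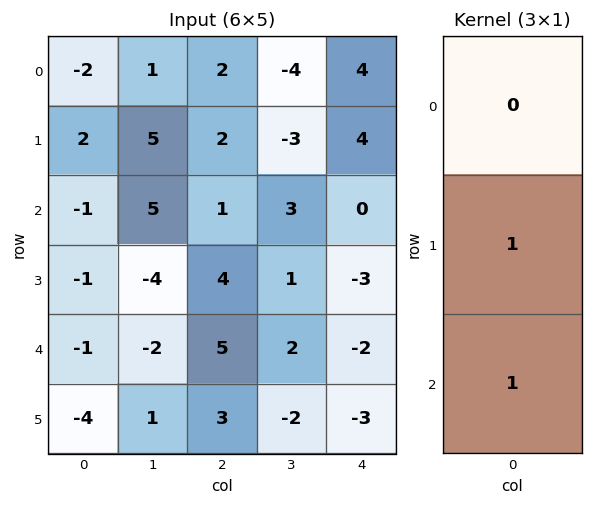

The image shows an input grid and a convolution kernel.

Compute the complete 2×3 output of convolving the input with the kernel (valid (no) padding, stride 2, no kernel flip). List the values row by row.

1 3 4
-2 9 -5

Output[0,0]: The receptive field on the input at this output position is [-2 / 2 / -1]. Elementwise product with the kernel and sum: 2·1 + -1·1.
Output[0,1]: The receptive field on the input at this output position is [2 / 2 / 1]. Elementwise product with the kernel and sum: 2·1 + 1·1.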